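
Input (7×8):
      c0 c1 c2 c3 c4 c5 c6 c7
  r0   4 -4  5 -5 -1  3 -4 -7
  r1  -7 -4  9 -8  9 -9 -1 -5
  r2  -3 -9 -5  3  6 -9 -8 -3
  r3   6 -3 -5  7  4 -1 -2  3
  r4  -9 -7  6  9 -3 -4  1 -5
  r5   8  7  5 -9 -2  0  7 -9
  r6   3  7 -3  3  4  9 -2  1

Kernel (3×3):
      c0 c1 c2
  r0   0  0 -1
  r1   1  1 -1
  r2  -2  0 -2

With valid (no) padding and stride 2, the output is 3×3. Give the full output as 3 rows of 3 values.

-9 -9 9
19 -14 17
4 -1 -14

Output[0,0]: The receptive field on the input at this output position is [4 -4 5 / -7 -4 9 / -3 -9 -5]. Elementwise product with the kernel and sum: 5·-1 + -7·1 + -4·1 + 9·-1 + -3·-2 + -5·-2.
Output[0,1]: The receptive field on the input at this output position is [5 -5 -1 / 9 -8 9 / -5 3 6]. Elementwise product with the kernel and sum: -1·-1 + 9·1 + -8·1 + 9·-1 + -5·-2 + 6·-2.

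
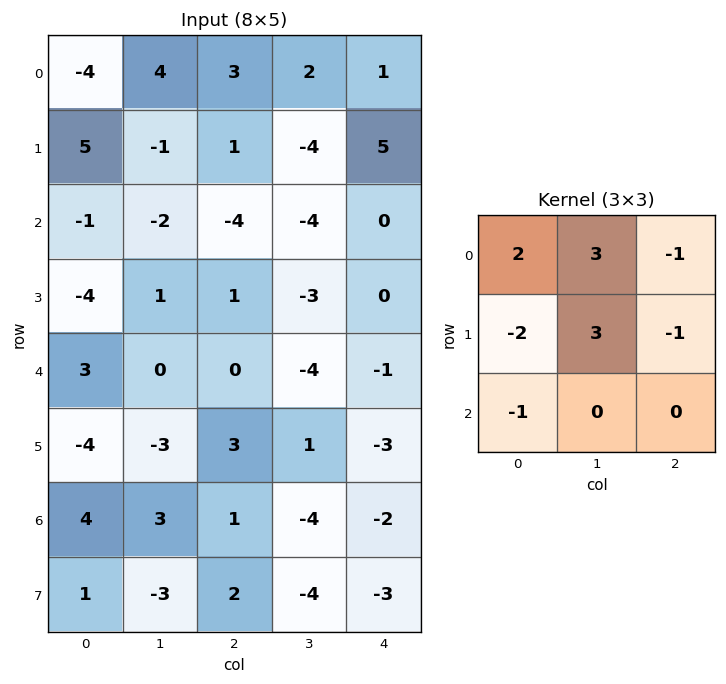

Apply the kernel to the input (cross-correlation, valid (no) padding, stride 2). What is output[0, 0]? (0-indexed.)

The receptive field on the input at this output position is [-4 4 3 / 5 -1 1 / -1 -2 -4]. Elementwise product with the kernel and sum: -4·2 + 4·3 + 3·-1 + 5·-2 + -1·3 + 1·-1 + -1·-1.

-12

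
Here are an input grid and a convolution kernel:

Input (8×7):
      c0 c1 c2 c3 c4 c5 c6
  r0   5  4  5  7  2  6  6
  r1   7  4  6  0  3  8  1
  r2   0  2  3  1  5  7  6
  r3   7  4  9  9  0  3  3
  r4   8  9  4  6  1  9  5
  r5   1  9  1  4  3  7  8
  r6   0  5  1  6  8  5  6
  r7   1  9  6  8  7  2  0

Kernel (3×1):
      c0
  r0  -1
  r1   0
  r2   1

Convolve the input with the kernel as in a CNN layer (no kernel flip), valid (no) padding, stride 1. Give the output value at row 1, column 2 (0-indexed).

The receptive field on the input at this output position is [6 / 3 / 9]. Elementwise product with the kernel and sum: 6·-1 + 9·1.

3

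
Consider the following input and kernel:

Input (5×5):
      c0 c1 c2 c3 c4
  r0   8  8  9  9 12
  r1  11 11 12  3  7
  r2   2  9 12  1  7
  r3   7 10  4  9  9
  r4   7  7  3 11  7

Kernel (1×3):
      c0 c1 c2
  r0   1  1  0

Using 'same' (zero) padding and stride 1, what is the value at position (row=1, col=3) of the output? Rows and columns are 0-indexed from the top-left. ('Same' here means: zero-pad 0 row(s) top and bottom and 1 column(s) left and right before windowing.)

15

The receptive field on the zero-padded input at this output position is [12 3 7]. Elementwise product with the kernel and sum: 12·1 + 3·1.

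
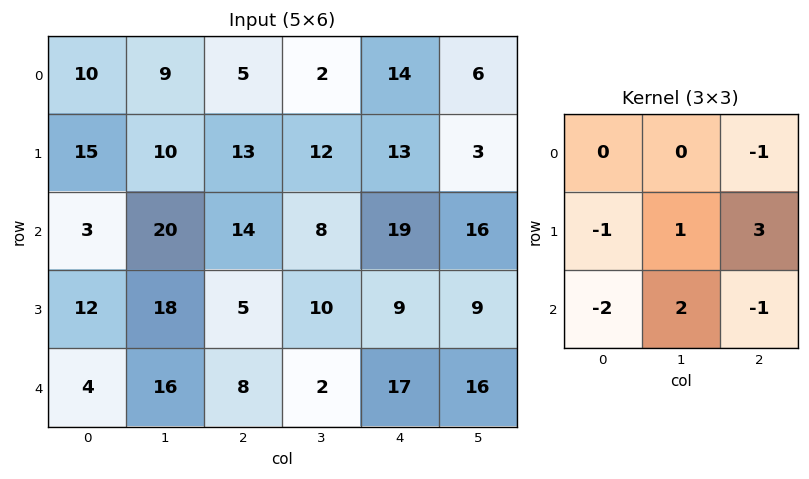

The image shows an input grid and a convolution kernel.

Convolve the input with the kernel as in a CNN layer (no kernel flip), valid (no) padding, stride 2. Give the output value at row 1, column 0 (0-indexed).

23

The receptive field on the input at this output position is [3 20 14 / 12 18 5 / 4 16 8]. Elementwise product with the kernel and sum: 14·-1 + 12·-1 + 18·1 + 5·3 + 4·-2 + 16·2 + 8·-1.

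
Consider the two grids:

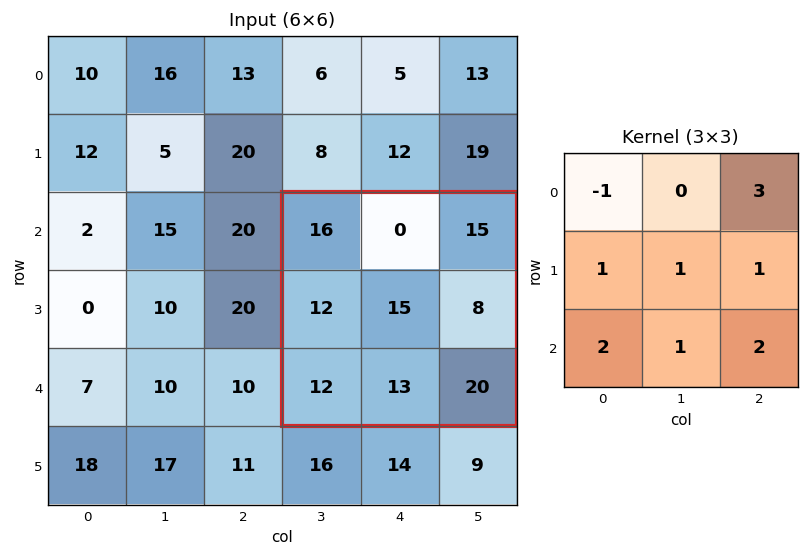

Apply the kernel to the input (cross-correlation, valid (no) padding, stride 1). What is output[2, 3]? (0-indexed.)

The receptive field on the input at this output position is [16 0 15 / 12 15 8 / 12 13 20]. Elementwise product with the kernel and sum: 16·-1 + 15·3 + 12·1 + 15·1 + 8·1 + 12·2 + 13·1 + 20·2.

141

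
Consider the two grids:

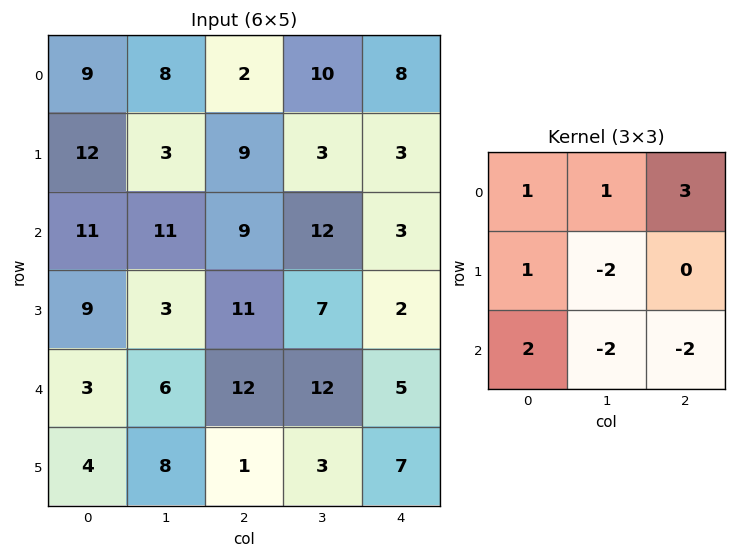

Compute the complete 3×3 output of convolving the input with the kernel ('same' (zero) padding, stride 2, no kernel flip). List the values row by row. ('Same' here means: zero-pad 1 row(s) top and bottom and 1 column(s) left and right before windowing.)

-48 -14 -6
-25 -16 22
-12 25 3

Output[0,0]: The receptive field on the zero-padded input at this output position is [0 0 0 / 0 9 8 / 0 12 3]. Elementwise product with the kernel and sum: 0·1 + 0·1 + 0·3 + 0·1 + 9·-2 + 0·2 + 12·-2 + 3·-2.
Output[0,1]: The receptive field on the zero-padded input at this output position is [0 0 0 / 8 2 10 / 3 9 3]. Elementwise product with the kernel and sum: 0·1 + 0·1 + 0·3 + 8·1 + 2·-2 + 3·2 + 9·-2 + 3·-2.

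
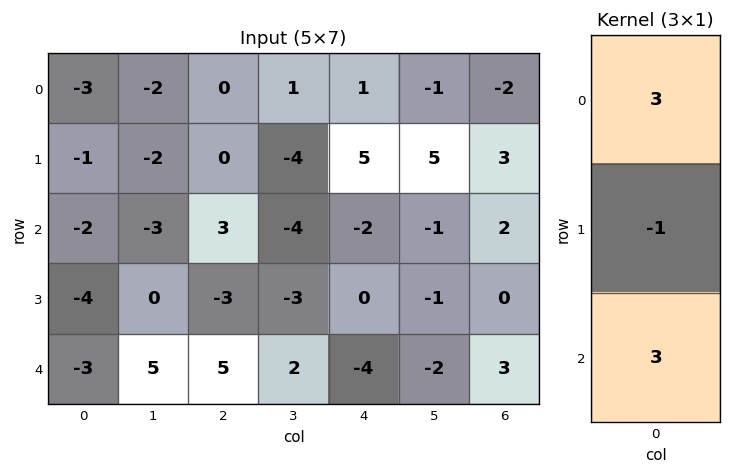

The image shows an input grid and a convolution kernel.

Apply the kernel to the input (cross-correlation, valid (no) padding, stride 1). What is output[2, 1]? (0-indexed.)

The receptive field on the input at this output position is [-3 / 0 / 5]. Elementwise product with the kernel and sum: -3·3 + 0·-1 + 5·3.

6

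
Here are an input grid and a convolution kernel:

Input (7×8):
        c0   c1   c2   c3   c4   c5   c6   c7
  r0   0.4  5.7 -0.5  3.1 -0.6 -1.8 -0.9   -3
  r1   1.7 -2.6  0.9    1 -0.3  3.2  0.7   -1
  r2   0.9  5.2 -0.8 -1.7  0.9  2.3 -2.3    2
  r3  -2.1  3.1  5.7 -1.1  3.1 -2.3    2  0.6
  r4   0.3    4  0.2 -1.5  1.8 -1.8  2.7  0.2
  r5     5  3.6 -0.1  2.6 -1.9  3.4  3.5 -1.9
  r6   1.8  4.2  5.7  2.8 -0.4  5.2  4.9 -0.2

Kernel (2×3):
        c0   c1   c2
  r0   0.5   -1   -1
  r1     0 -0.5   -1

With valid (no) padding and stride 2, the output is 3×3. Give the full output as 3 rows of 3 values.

Output[0,0]: The receptive field on the input at this output position is [0.4 5.7 -0.5 / 1.7 -2.6 0.9]. Elementwise product with the kernel and sum: 0.4·0.5 + 5.7·-1 + -0.5·-1 + -2.6·-0.5 + 0.9·-1.
Output[0,1]: The receptive field on the input at this output position is [-0.5 3.1 -0.6 / 0.9 1 -0.3]. Elementwise product with the kernel and sum: -0.5·0.5 + 3.1·-1 + -0.6·-1 + 1·-0.5 + -0.3·-1.

-4.6 -2.95 0.1
-11.2 -2.15 -0.4
-5.75 0.4 -5.2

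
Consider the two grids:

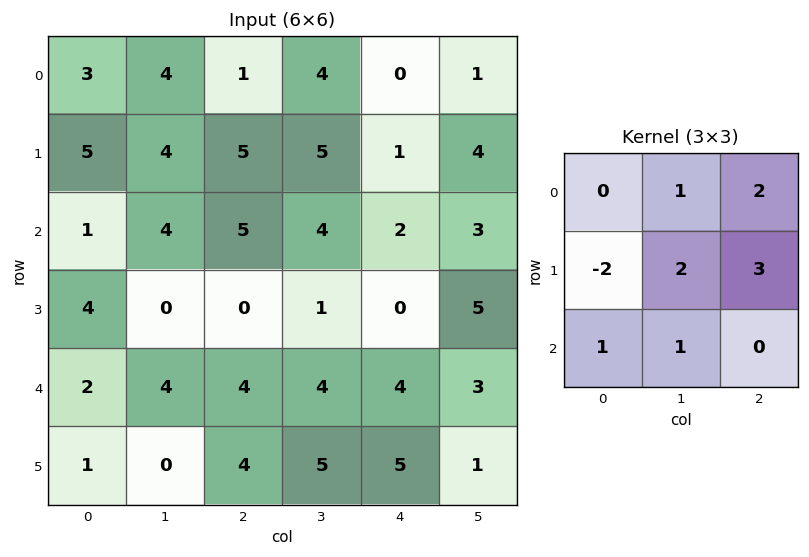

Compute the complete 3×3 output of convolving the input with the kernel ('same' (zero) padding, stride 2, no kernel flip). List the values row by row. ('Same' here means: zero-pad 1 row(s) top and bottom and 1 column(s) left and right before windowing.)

23 15 1
31 29 15
21 18 29

Output[0,0]: The receptive field on the zero-padded input at this output position is [0 0 0 / 0 3 4 / 0 5 4]. Elementwise product with the kernel and sum: 0·1 + 0·2 + 0·-2 + 3·2 + 4·3 + 0·1 + 5·1.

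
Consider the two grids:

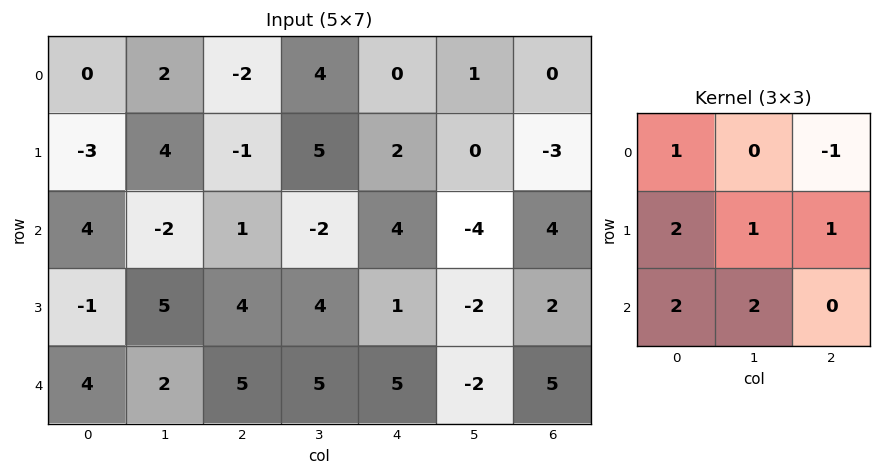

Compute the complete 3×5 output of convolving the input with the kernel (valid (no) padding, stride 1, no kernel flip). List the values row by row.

3 8 1 19 1
13 12 17 11 11
22 32 30 29 8

Output[0,0]: The receptive field on the input at this output position is [0 2 -2 / -3 4 -1 / 4 -2 1]. Elementwise product with the kernel and sum: 0·1 + -2·-1 + -3·2 + 4·1 + -1·1 + 4·2 + -2·2.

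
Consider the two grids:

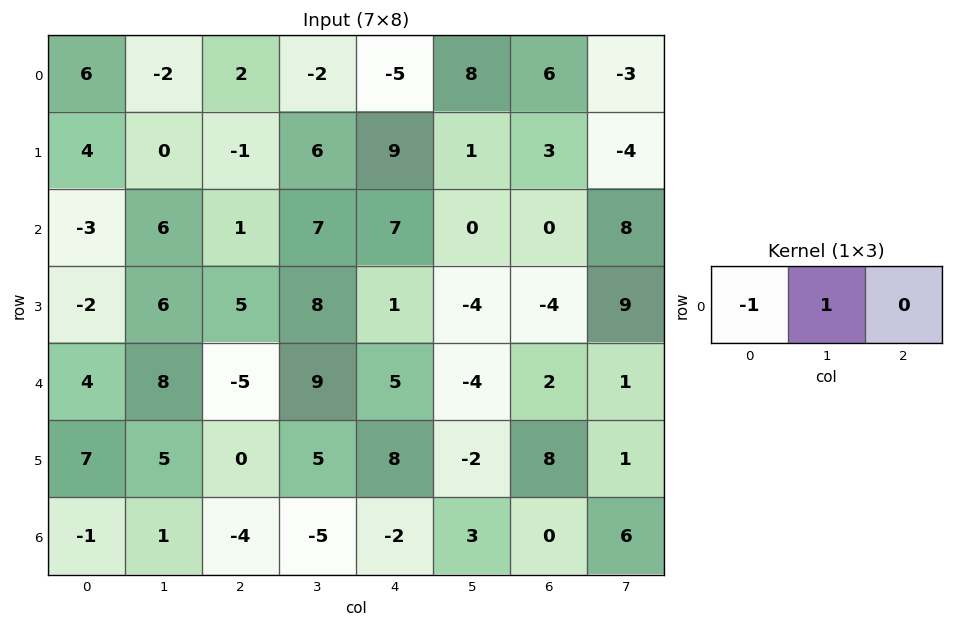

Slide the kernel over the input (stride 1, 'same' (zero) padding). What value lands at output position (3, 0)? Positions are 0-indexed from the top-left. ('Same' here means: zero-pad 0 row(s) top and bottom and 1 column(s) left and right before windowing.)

The receptive field on the zero-padded input at this output position is [0 -2 6]. Elementwise product with the kernel and sum: 0·-1 + -2·1.

-2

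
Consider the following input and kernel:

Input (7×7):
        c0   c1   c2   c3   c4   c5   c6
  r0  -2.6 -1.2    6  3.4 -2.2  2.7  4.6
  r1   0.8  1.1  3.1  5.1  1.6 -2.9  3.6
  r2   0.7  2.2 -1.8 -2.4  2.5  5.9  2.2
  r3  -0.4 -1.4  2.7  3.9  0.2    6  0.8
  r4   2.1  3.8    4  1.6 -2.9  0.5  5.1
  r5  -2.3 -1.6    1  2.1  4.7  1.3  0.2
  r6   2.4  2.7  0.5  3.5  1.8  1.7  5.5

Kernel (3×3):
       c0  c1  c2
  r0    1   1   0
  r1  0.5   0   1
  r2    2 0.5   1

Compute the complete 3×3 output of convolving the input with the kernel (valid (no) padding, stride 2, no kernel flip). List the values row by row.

0.4 10.25 15.05
15.5 3.25 8.85
12.4 15.35 10.1

Output[0,0]: The receptive field on the input at this output position is [-2.6 -1.2 6 / 0.8 1.1 3.1 / 0.7 2.2 -1.8]. Elementwise product with the kernel and sum: -2.6·1 + -1.2·1 + 0.8·0.5 + 3.1·1 + 0.7·2 + 2.2·0.5 + -1.8·1.
Output[0,1]: The receptive field on the input at this output position is [6 3.4 -2.2 / 3.1 5.1 1.6 / -1.8 -2.4 2.5]. Elementwise product with the kernel and sum: 6·1 + 3.4·1 + 3.1·0.5 + 1.6·1 + -1.8·2 + -2.4·0.5 + 2.5·1.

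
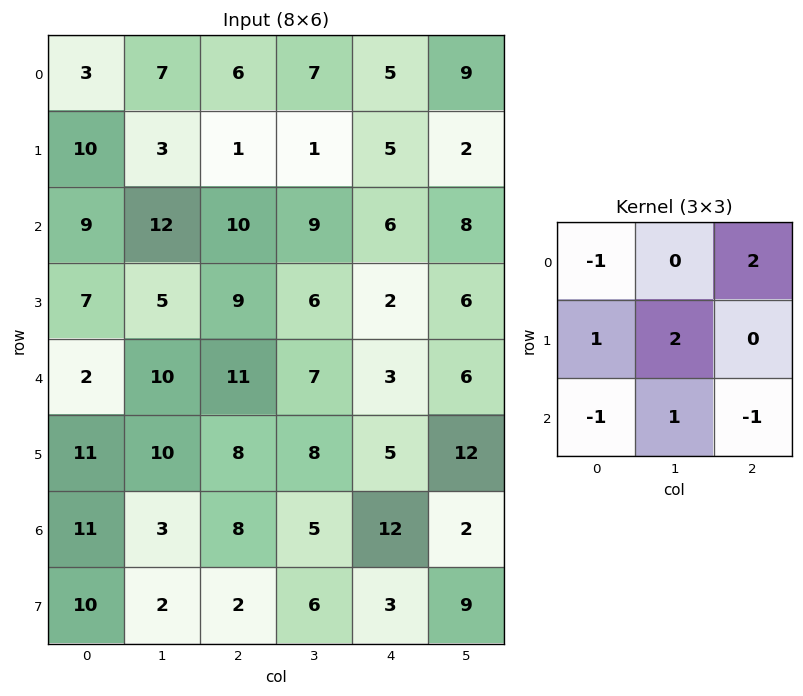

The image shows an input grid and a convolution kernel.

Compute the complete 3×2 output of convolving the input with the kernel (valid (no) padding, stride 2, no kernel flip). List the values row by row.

18 0
25 16
35 4

Output[0,0]: The receptive field on the input at this output position is [3 7 6 / 10 3 1 / 9 12 10]. Elementwise product with the kernel and sum: 3·-1 + 6·2 + 10·1 + 3·2 + 9·-1 + 12·1 + 10·-1.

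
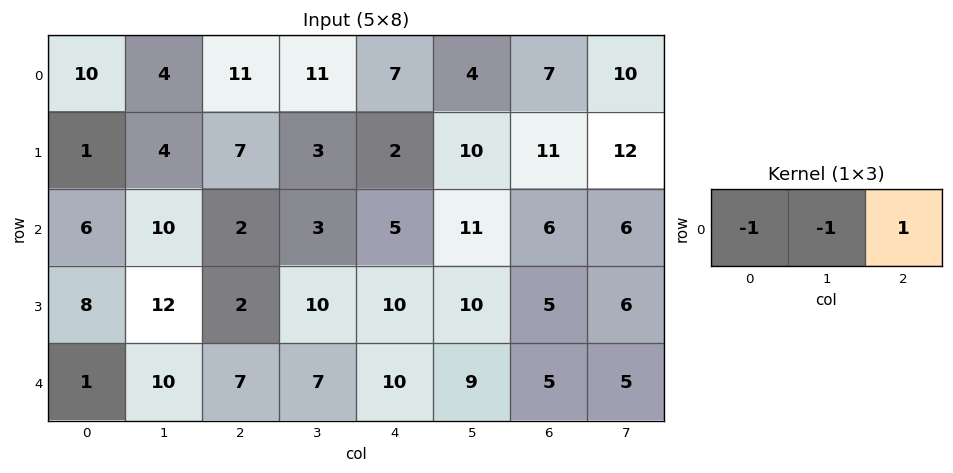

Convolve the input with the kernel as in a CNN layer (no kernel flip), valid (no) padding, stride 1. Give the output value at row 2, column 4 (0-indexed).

-10

The receptive field on the input at this output position is [5 11 6]. Elementwise product with the kernel and sum: 5·-1 + 11·-1 + 6·1.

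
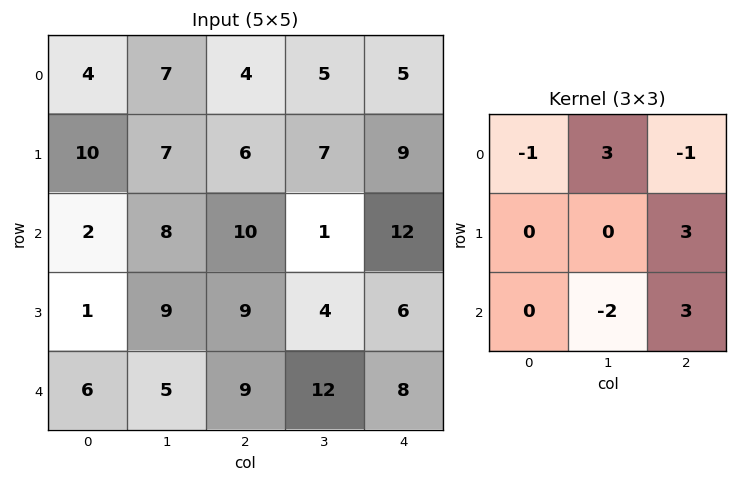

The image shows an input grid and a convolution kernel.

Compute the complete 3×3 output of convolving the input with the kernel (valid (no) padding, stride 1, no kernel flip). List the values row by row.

Output[0,0]: The receptive field on the input at this output position is [4 7 4 / 10 7 6 / 2 8 10]. Elementwise product with the kernel and sum: 4·-1 + 7·3 + 4·-1 + 6·3 + 8·-2 + 10·3.

45 4 67
44 1 52
56 51 -1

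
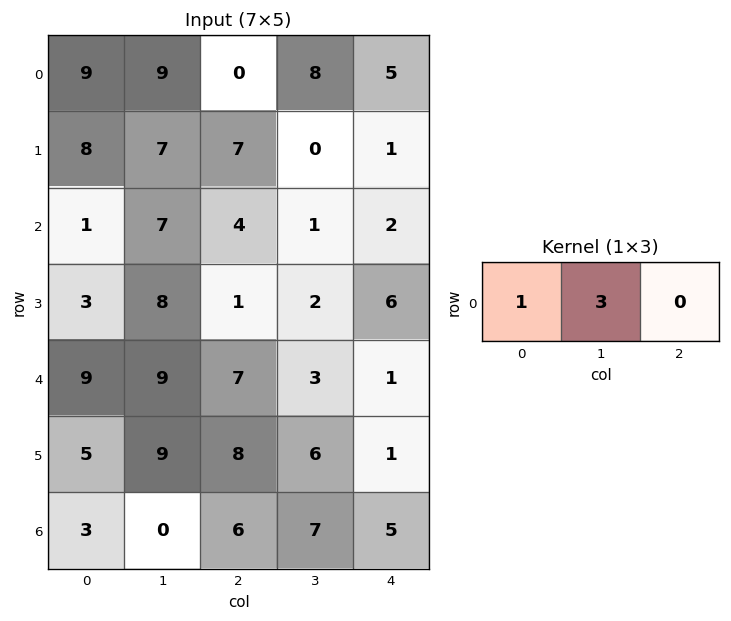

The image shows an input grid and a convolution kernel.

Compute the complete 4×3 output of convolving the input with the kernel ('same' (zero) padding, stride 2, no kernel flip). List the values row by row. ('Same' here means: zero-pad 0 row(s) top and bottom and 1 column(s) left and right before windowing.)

27 9 23
3 19 7
27 30 6
9 18 22

Output[0,0]: The receptive field on the zero-padded input at this output position is [0 9 9]. Elementwise product with the kernel and sum: 0·1 + 9·3.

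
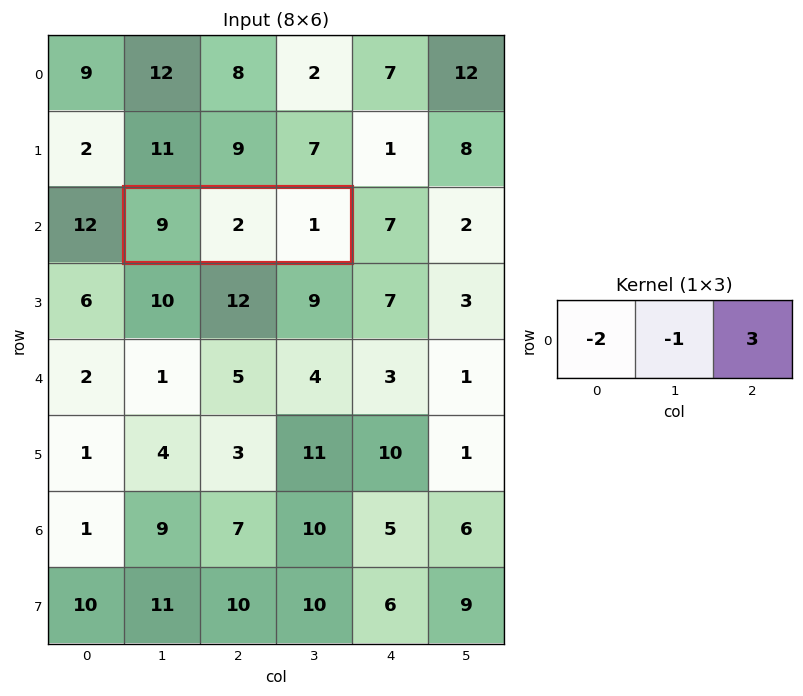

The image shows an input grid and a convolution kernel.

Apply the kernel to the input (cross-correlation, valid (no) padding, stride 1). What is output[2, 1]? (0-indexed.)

-17

The receptive field on the input at this output position is [9 2 1]. Elementwise product with the kernel and sum: 9·-2 + 2·-1 + 1·3.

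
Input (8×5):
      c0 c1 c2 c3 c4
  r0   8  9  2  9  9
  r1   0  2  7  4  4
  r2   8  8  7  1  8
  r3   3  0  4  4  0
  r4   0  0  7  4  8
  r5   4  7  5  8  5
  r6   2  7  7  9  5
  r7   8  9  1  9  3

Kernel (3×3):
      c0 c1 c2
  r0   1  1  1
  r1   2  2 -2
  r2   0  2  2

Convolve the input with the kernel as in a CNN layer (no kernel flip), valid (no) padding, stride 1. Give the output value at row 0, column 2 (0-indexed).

52

The receptive field on the input at this output position is [2 9 9 / 7 4 4 / 7 1 8]. Elementwise product with the kernel and sum: 2·1 + 9·1 + 9·1 + 7·2 + 4·2 + 4·-2 + 1·2 + 8·2.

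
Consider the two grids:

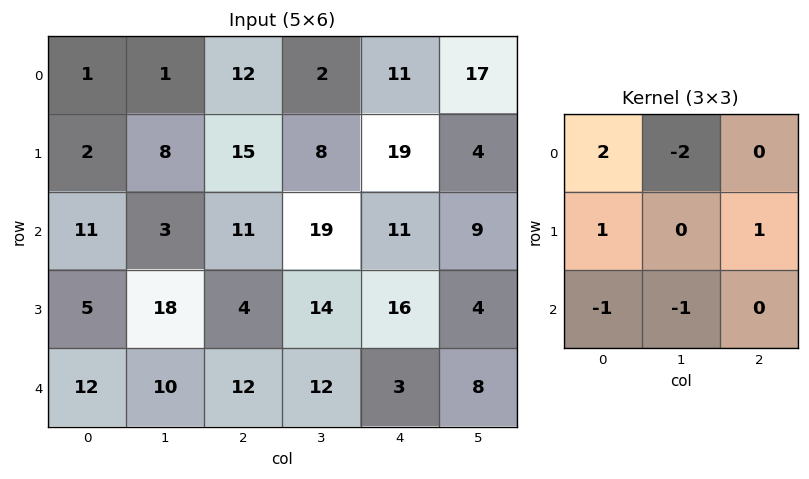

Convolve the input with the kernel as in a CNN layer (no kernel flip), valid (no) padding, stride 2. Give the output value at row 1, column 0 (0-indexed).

3

The receptive field on the input at this output position is [11 3 11 / 5 18 4 / 12 10 12]. Elementwise product with the kernel and sum: 11·2 + 3·-2 + 5·1 + 4·1 + 12·-1 + 10·-1.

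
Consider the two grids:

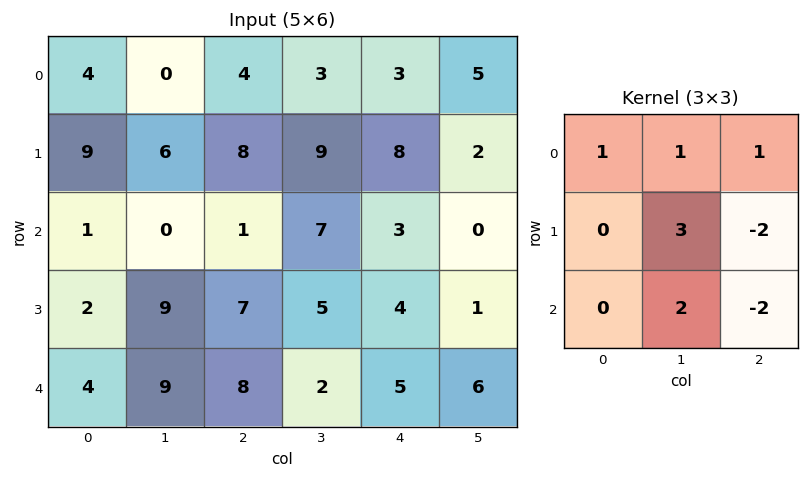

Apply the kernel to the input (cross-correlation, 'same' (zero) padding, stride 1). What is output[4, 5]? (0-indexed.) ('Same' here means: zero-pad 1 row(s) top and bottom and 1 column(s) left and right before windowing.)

23

The receptive field on the zero-padded input at this output position is [4 1 0 / 5 6 0 / 0 0 0]. Elementwise product with the kernel and sum: 4·1 + 1·1 + 0·1 + 6·3 + 0·-2 + 0·2 + 0·-2.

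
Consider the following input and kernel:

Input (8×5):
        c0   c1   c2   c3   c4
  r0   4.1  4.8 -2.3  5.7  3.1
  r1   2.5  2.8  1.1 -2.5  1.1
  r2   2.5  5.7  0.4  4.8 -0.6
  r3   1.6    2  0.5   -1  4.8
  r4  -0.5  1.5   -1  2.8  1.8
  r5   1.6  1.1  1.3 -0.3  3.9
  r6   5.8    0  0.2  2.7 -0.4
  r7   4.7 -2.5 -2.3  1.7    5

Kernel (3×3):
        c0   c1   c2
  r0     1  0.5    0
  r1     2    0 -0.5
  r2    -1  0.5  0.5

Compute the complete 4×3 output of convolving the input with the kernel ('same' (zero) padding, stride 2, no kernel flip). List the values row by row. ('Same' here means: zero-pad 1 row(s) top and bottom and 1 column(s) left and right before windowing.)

0.25 3.25 14.45
0.2 10.1 11.05
1.4 3.25 9.25
1.9 2.6 7.85

Output[0,0]: The receptive field on the zero-padded input at this output position is [0 0 0 / 0 4.1 4.8 / 0 2.5 2.8]. Elementwise product with the kernel and sum: 0·1 + 0·0.5 + 0·2 + 4.8·-0.5 + 0·-1 + 2.5·0.5 + 2.8·0.5.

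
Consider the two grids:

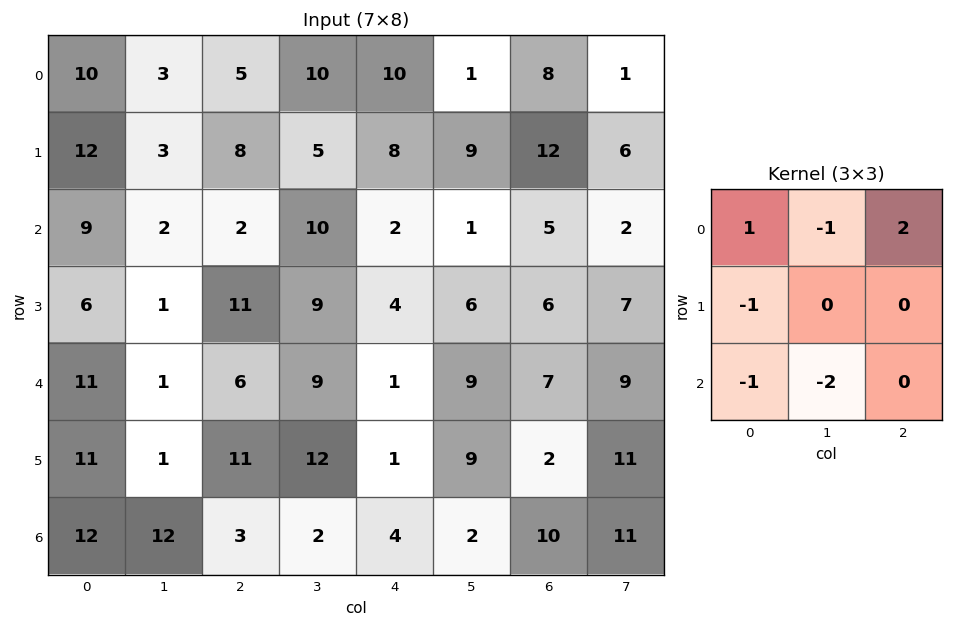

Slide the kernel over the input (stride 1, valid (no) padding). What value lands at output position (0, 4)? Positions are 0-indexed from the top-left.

The receptive field on the input at this output position is [10 1 8 / 8 9 12 / 2 1 5]. Elementwise product with the kernel and sum: 10·1 + 1·-1 + 8·2 + 8·-1 + 2·-1 + 1·-2.

13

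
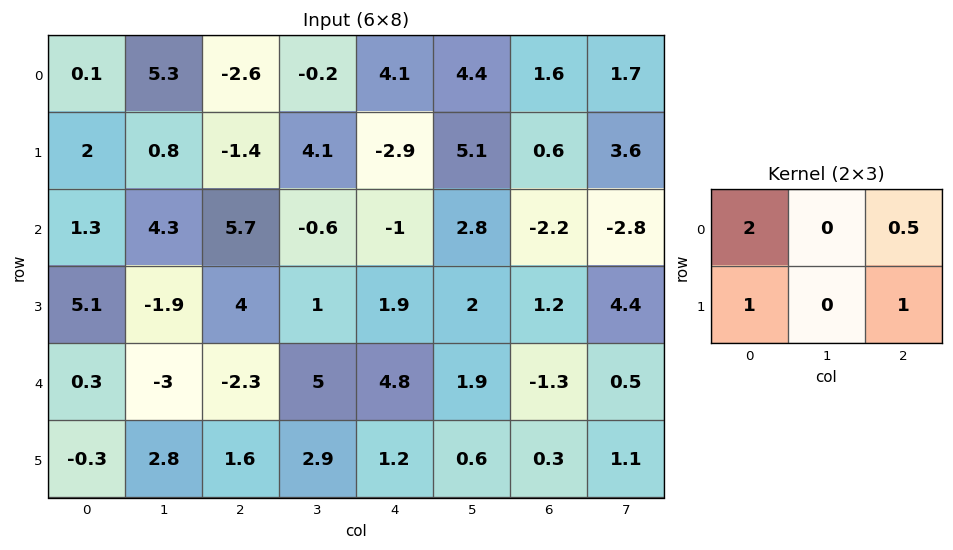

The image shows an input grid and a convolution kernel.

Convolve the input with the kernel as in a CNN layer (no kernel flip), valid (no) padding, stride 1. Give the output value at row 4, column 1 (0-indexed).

The receptive field on the input at this output position is [-3 -2.3 5 / 2.8 1.6 2.9]. Elementwise product with the kernel and sum: -3·2 + 5·0.5 + 2.8·1 + 2.9·1.

2.2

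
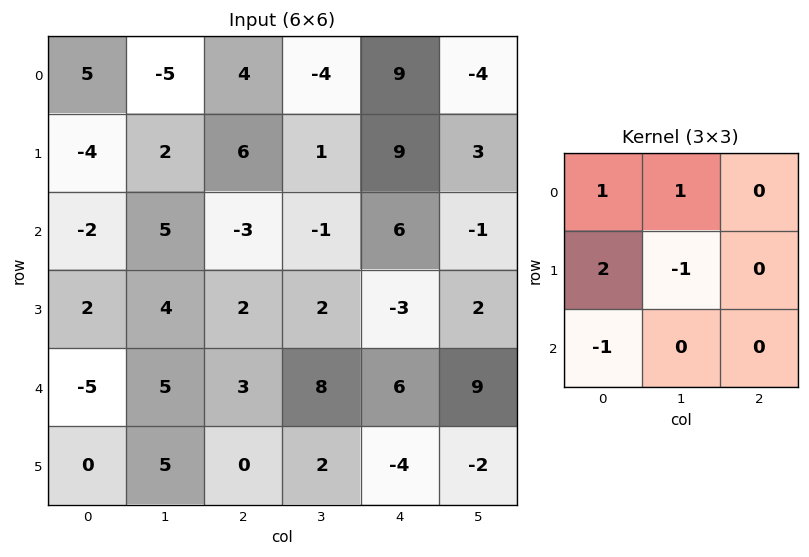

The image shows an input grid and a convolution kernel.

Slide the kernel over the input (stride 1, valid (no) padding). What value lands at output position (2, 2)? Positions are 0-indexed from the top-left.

-5

The receptive field on the input at this output position is [-3 -1 6 / 2 2 -3 / 3 8 6]. Elementwise product with the kernel and sum: -3·1 + -1·1 + 2·2 + 2·-1 + 3·-1.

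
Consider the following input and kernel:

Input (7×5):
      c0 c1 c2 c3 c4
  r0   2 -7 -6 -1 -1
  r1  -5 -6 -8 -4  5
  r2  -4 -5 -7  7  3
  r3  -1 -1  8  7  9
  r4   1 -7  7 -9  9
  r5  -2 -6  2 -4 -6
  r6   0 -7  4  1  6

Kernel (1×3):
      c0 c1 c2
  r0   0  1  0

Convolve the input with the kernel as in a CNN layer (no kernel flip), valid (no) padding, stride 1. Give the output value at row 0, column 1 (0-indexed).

The receptive field on the input at this output position is [-7 -6 -1]. Elementwise product with the kernel and sum: -6·1.

-6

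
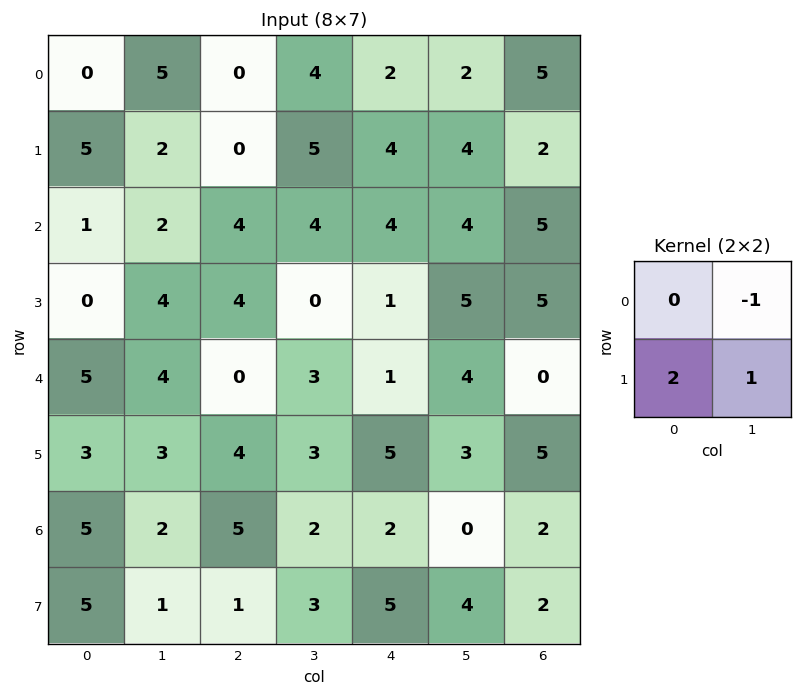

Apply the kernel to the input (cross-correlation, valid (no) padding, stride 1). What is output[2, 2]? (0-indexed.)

4

The receptive field on the input at this output position is [4 4 / 4 0]. Elementwise product with the kernel and sum: 4·-1 + 4·2 + 0·1.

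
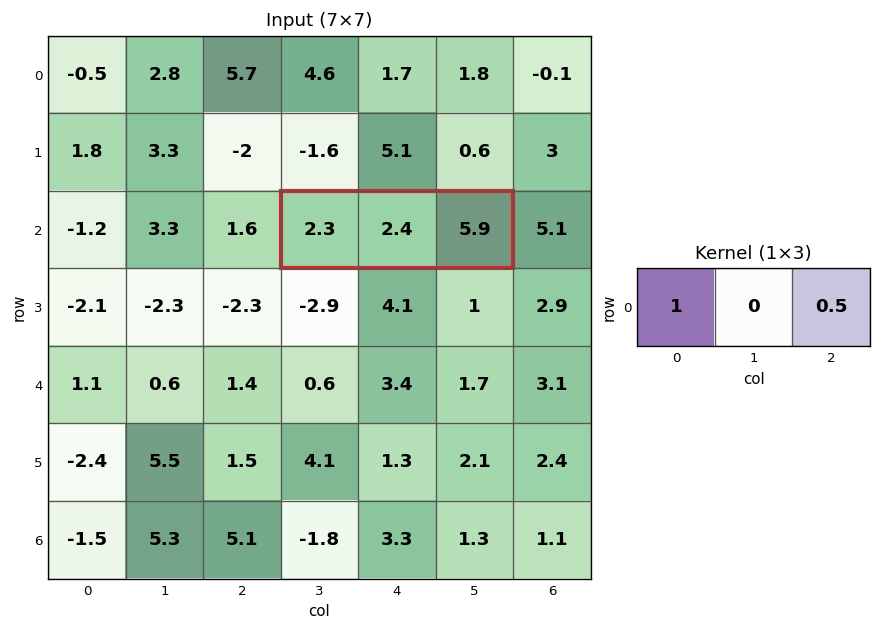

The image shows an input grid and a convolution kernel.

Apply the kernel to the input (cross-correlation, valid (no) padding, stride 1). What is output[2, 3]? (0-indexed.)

The receptive field on the input at this output position is [2.3 2.4 5.9]. Elementwise product with the kernel and sum: 2.3·1 + 5.9·0.5.

5.25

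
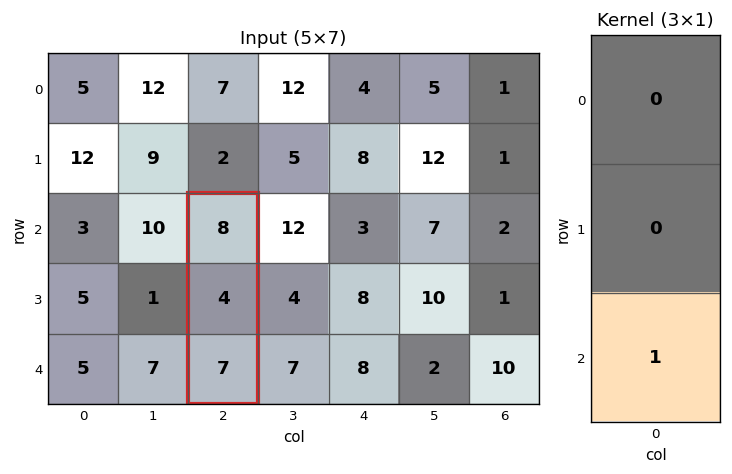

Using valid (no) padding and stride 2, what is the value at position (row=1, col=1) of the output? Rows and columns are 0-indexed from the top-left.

The receptive field on the input at this output position is [8 / 4 / 7]. Elementwise product with the kernel and sum: 7·1.

7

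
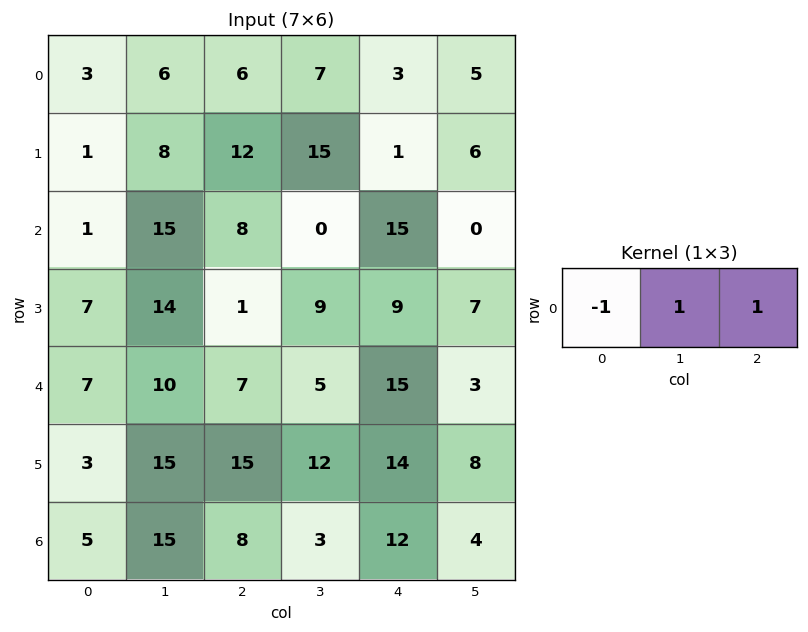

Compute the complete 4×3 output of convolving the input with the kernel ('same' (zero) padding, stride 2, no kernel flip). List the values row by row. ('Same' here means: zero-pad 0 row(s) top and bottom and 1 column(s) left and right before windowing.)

Output[0,0]: The receptive field on the zero-padded input at this output position is [0 3 6]. Elementwise product with the kernel and sum: 0·-1 + 3·1 + 6·1.
Output[0,1]: The receptive field on the zero-padded input at this output position is [6 6 7]. Elementwise product with the kernel and sum: 6·-1 + 6·1 + 7·1.

9 7 1
16 -7 15
17 2 13
20 -4 13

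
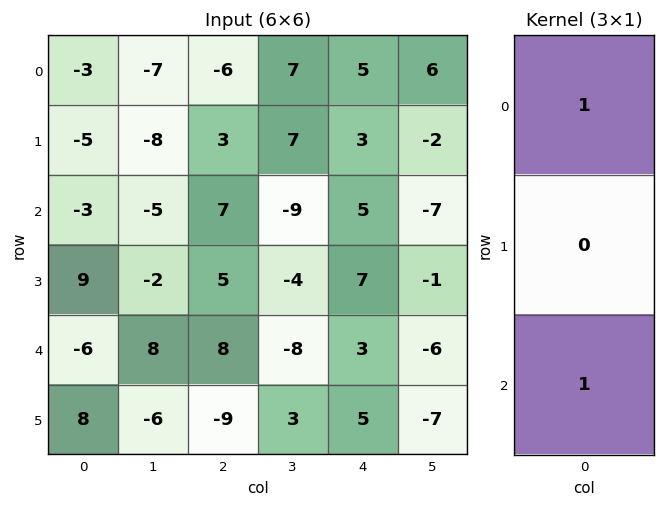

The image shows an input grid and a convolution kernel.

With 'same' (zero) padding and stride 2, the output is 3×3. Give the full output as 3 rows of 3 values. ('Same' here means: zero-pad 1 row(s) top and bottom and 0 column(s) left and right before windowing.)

Output[0,0]: The receptive field on the zero-padded input at this output position is [0 / -3 / -5]. Elementwise product with the kernel and sum: 0·1 + -5·1.
Output[0,1]: The receptive field on the zero-padded input at this output position is [0 / -6 / 3]. Elementwise product with the kernel and sum: 0·1 + 3·1.

-5 3 3
4 8 10
17 -4 12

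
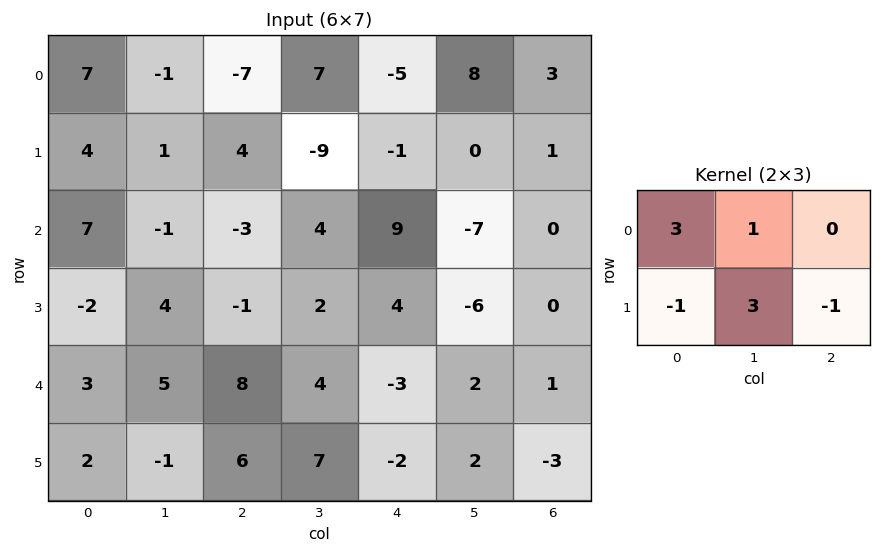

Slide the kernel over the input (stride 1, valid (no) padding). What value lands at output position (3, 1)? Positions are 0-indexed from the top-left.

The receptive field on the input at this output position is [4 -1 2 / 5 8 4]. Elementwise product with the kernel and sum: 4·3 + -1·1 + 5·-1 + 8·3 + 4·-1.

26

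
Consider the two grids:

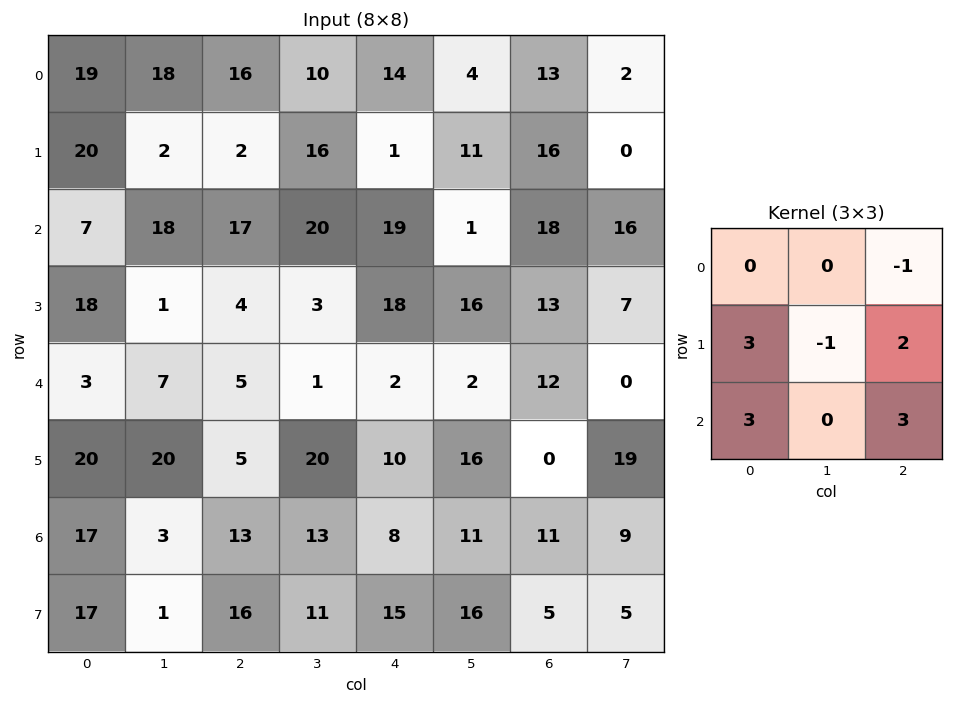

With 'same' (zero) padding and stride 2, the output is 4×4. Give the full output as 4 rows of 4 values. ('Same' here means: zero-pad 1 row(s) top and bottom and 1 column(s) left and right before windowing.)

Output[0,0]: The receptive field on the zero-padded input at this output position is [0 0 0 / 0 19 18 / 0 20 2]. Elementwise product with the kernel and sum: 0·-1 + 0·3 + 19·-1 + 18·2 + 0·3 + 2·3.
Output[0,1]: The receptive field on the zero-padded input at this output position is [0 0 0 / 18 16 10 / 2 2 16]. Elementwise product with the kernel and sum: 0·-1 + 18·3 + 16·-1 + 10·2 + 2·3 + 16·3.

23 112 105 36
30 73 89 86
70 135 97 92
-28 38 118 84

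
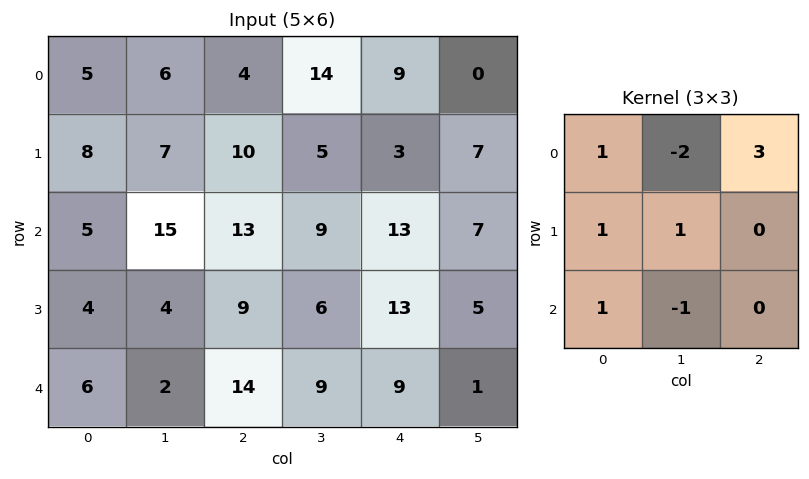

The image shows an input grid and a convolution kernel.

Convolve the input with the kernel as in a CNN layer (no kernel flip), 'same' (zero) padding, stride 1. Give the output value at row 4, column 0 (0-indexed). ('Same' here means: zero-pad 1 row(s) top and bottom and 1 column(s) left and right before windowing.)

10

The receptive field on the zero-padded input at this output position is [0 4 4 / 0 6 2 / 0 0 0]. Elementwise product with the kernel and sum: 0·1 + 4·-2 + 4·3 + 0·1 + 6·1 + 0·1 + 0·-1.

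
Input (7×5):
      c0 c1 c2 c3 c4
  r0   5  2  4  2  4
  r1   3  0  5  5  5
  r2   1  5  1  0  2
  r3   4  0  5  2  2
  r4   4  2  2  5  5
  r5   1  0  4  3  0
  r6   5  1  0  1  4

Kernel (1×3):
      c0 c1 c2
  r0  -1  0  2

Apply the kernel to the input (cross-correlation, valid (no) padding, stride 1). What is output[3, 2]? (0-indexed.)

The receptive field on the input at this output position is [5 2 2]. Elementwise product with the kernel and sum: 5·-1 + 2·2.

-1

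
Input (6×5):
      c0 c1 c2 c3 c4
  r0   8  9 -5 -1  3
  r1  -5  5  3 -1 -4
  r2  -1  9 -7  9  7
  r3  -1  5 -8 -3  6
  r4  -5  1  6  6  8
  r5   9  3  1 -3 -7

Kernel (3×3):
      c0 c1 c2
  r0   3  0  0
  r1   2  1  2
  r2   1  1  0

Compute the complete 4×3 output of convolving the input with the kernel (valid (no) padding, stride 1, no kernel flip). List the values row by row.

33 40 -16
-18 41 7
-20 30 -16
12 39 8

Output[0,0]: The receptive field on the input at this output position is [8 9 -5 / -5 5 3 / -1 9 -7]. Elementwise product with the kernel and sum: 8·3 + -5·2 + 5·1 + 3·2 + -1·1 + 9·1.
Output[0,1]: The receptive field on the input at this output position is [9 -5 -1 / 5 3 -1 / 9 -7 9]. Elementwise product with the kernel and sum: 9·3 + 5·2 + 3·1 + -1·2 + 9·1 + -7·1.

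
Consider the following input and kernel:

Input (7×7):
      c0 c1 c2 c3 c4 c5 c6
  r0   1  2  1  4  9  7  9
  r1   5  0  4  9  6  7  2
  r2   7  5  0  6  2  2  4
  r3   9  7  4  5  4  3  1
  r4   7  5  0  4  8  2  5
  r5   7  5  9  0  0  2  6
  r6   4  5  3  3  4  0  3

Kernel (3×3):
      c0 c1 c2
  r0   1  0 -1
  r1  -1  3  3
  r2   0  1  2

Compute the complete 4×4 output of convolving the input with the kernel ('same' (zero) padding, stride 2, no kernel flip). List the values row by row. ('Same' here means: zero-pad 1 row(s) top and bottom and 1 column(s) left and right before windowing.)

Output[0,0]: The receptive field on the zero-padded input at this output position is [0 0 0 / 0 1 2 / 0 5 0]. Elementwise product with the kernel and sum: 0·1 + 0·-1 + 0·-1 + 1·3 + 2·3 + 5·1 + 0·2.
Output[0,1]: The receptive field on the zero-padded input at this output position is [0 0 0 / 2 1 4 / 0 4 9]. Elementwise product with the kernel and sum: 0·1 + 0·-1 + 2·-1 + 1·3 + 4·3 + 4·1 + 9·2.

14 35 64 22
59 18 18 18
46 18 32 22
22 18 7 11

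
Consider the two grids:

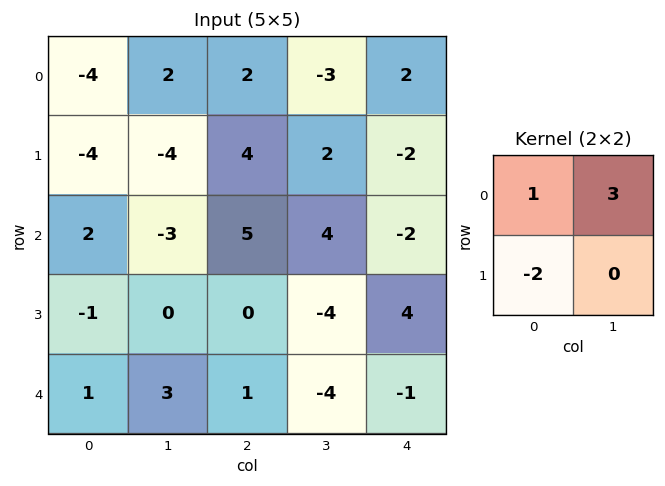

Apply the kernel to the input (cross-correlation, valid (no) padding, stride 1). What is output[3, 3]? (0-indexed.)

The receptive field on the input at this output position is [-4 4 / -4 -1]. Elementwise product with the kernel and sum: -4·1 + 4·3 + -4·-2.

16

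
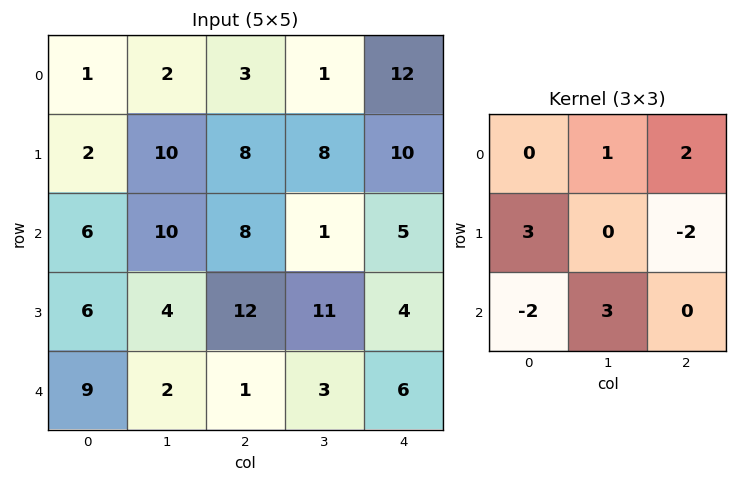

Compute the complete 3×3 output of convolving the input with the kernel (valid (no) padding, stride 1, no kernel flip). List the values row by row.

Output[0,0]: The receptive field on the input at this output position is [1 2 3 / 2 10 8 / 6 10 8]. Elementwise product with the kernel and sum: 2·1 + 3·2 + 2·3 + 8·-2 + 6·-2 + 10·3.
Output[0,1]: The receptive field on the input at this output position is [2 3 1 / 10 8 8 / 10 8 1]. Elementwise product with the kernel and sum: 3·1 + 1·2 + 10·3 + 8·-2 + 10·-2 + 8·3.

16 23 16
28 80 51
8 -1 46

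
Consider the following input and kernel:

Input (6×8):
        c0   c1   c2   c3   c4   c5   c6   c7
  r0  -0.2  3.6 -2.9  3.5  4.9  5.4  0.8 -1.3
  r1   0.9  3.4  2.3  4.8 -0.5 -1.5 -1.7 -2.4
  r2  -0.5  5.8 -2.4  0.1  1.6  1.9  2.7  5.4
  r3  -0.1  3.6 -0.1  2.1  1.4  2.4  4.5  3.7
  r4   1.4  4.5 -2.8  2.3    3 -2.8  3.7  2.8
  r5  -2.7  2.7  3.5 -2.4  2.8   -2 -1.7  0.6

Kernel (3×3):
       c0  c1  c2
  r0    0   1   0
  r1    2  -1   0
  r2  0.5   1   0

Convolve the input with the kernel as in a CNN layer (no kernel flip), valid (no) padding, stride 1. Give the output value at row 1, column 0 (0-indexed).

0.15

The receptive field on the input at this output position is [0.9 3.4 2.3 / -0.5 5.8 -2.4 / -0.1 3.6 -0.1]. Elementwise product with the kernel and sum: 3.4·1 + -0.5·2 + 5.8·-1 + -0.1·0.5 + 3.6·1.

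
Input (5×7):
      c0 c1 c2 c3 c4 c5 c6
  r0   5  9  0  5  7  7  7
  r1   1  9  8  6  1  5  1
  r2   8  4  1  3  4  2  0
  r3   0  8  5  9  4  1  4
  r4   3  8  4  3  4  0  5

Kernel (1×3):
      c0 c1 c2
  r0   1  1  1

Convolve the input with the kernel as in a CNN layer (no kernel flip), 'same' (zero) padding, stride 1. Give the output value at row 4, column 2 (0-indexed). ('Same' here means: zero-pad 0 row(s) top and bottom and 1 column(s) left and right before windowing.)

15

The receptive field on the zero-padded input at this output position is [8 4 3]. Elementwise product with the kernel and sum: 8·1 + 4·1 + 3·1.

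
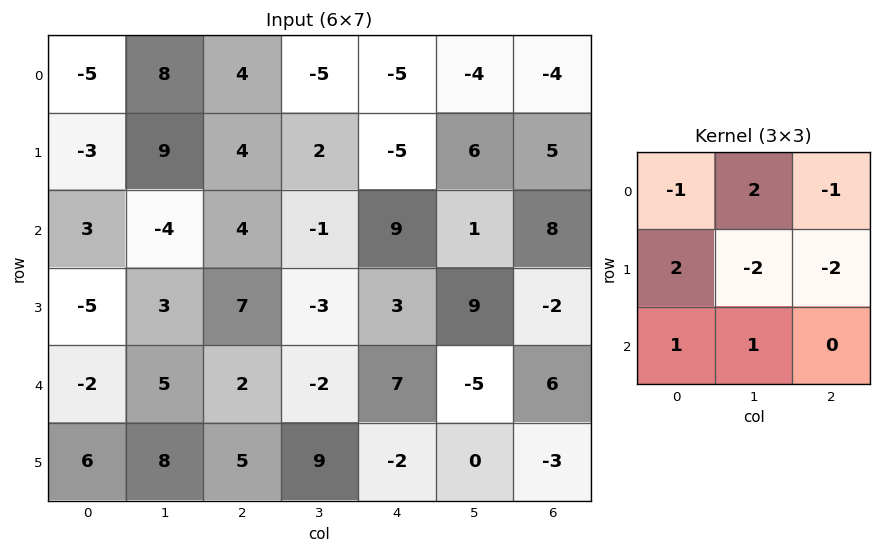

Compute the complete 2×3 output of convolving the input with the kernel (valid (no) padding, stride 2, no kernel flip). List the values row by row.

Output[0,0]: The receptive field on the input at this output position is [-5 8 4 / -3 9 4 / 3 -4 4]. Elementwise product with the kernel and sum: -5·-1 + 8·2 + 4·-1 + -3·2 + 9·-2 + 4·-2 + 3·1 + -4·1.

-16 8 -21
-42 -1 -21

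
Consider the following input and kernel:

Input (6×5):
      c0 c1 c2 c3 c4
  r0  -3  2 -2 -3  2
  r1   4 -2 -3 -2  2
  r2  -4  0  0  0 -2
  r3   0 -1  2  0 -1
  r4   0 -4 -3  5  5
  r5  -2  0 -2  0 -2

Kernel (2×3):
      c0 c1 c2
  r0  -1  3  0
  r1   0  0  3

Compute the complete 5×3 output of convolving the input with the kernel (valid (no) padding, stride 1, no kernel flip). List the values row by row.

0 -14 -1
-10 -7 -9
10 0 -3
-12 22 13
-18 -5 12

Output[0,0]: The receptive field on the input at this output position is [-3 2 -2 / 4 -2 -3]. Elementwise product with the kernel and sum: -3·-1 + 2·3 + -3·3.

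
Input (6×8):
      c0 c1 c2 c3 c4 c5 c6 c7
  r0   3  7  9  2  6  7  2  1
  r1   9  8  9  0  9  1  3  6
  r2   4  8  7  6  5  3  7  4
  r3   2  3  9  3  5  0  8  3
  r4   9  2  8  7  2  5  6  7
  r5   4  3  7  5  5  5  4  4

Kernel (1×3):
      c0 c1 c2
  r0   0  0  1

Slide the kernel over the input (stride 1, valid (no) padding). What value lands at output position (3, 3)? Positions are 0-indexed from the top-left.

The receptive field on the input at this output position is [3 5 0]. Elementwise product with the kernel and sum: 0·1.

0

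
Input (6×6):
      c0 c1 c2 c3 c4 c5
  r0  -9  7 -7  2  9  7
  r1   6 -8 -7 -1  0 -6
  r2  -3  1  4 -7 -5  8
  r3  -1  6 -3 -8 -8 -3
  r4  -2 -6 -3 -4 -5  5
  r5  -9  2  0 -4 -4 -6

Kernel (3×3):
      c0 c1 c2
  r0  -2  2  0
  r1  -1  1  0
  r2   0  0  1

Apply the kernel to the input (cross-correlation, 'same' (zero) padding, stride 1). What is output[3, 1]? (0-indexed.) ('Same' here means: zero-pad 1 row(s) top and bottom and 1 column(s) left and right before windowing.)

12

The receptive field on the zero-padded input at this output position is [-3 1 4 / -1 6 -3 / -2 -6 -3]. Elementwise product with the kernel and sum: -3·-2 + 1·2 + -1·-1 + 6·1 + -3·1.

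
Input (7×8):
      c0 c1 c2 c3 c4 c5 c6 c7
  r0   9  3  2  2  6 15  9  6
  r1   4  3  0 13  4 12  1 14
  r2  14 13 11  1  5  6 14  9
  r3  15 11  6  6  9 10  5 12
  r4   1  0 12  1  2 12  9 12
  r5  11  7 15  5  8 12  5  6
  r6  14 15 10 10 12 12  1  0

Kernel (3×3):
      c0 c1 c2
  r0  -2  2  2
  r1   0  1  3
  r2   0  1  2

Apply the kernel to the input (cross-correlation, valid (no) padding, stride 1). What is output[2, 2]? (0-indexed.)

The receptive field on the input at this output position is [11 1 5 / 6 6 9 / 12 1 2]. Elementwise product with the kernel and sum: 11·-2 + 1·2 + 5·2 + 6·1 + 9·3 + 1·1 + 2·2.

28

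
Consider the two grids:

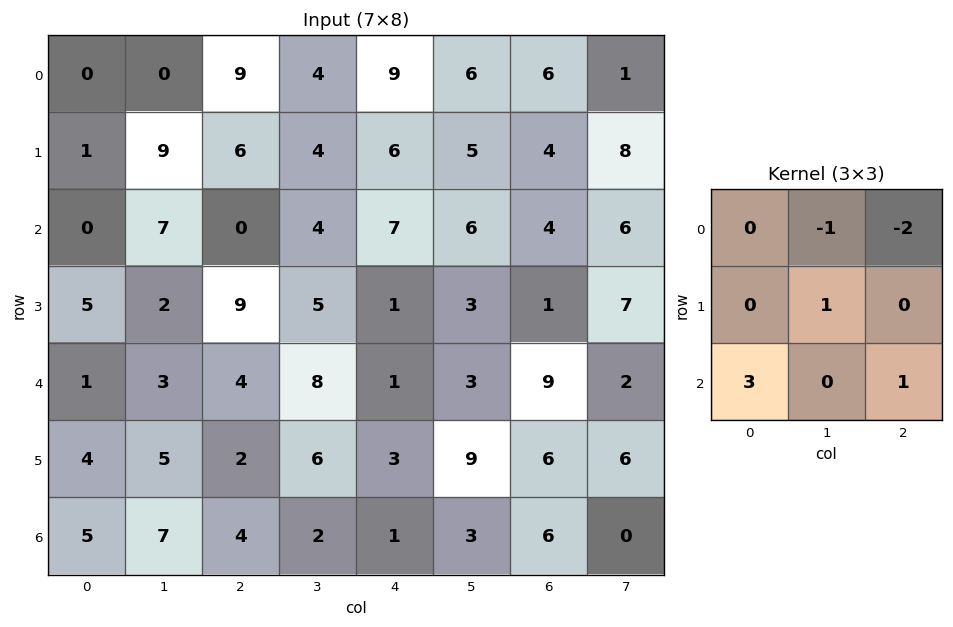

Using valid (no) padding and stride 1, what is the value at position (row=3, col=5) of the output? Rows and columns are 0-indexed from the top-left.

The receptive field on the input at this output position is [3 1 7 / 3 9 2 / 9 6 6]. Elementwise product with the kernel and sum: 1·-1 + 7·-2 + 9·1 + 9·3 + 6·1.

27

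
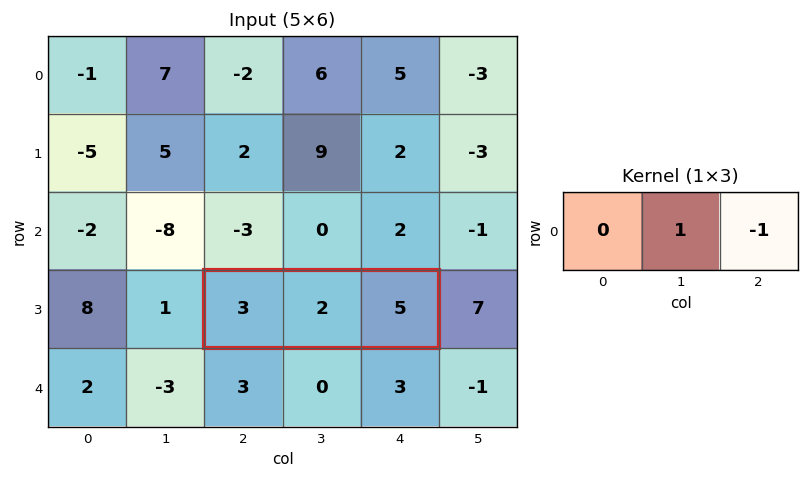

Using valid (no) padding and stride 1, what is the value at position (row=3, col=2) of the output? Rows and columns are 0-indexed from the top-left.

-3

The receptive field on the input at this output position is [3 2 5]. Elementwise product with the kernel and sum: 2·1 + 5·-1.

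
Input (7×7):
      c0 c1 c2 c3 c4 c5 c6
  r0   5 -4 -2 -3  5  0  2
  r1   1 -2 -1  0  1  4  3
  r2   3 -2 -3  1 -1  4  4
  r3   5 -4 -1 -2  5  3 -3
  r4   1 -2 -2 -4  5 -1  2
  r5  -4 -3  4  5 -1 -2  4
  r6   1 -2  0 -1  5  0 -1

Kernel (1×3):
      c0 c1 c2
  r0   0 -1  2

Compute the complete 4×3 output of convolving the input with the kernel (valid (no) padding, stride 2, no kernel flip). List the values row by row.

0 13 4
-4 -3 4
-2 14 5
2 11 -2

Output[0,0]: The receptive field on the input at this output position is [5 -4 -2]. Elementwise product with the kernel and sum: -4·-1 + -2·2.
Output[0,1]: The receptive field on the input at this output position is [-2 -3 5]. Elementwise product with the kernel and sum: -3·-1 + 5·2.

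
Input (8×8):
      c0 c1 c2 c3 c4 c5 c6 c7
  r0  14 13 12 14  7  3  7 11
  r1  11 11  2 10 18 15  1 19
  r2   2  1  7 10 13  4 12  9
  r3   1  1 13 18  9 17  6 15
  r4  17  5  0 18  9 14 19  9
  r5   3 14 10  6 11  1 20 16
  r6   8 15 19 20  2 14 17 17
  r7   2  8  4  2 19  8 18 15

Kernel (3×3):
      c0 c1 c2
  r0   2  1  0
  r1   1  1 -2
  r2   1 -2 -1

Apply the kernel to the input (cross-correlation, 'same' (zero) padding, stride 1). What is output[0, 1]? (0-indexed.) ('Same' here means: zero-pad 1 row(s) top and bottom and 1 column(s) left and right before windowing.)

The receptive field on the zero-padded input at this output position is [0 0 0 / 14 13 12 / 11 11 2]. Elementwise product with the kernel and sum: 0·2 + 0·1 + 14·1 + 13·1 + 12·-2 + 11·1 + 11·-2 + 2·-1.

-10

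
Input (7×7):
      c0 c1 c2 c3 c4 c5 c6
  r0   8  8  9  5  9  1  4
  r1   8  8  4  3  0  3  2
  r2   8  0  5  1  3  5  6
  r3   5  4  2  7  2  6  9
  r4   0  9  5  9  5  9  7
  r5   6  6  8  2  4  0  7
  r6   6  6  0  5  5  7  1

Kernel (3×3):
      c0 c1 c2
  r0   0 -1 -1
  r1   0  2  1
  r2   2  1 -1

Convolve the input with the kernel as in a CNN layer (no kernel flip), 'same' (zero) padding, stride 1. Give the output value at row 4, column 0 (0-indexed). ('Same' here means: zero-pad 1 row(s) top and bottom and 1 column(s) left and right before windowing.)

The receptive field on the zero-padded input at this output position is [0 5 4 / 0 0 9 / 0 6 6]. Elementwise product with the kernel and sum: 5·-1 + 4·-1 + 0·2 + 9·1 + 0·2 + 6·1 + 6·-1.

0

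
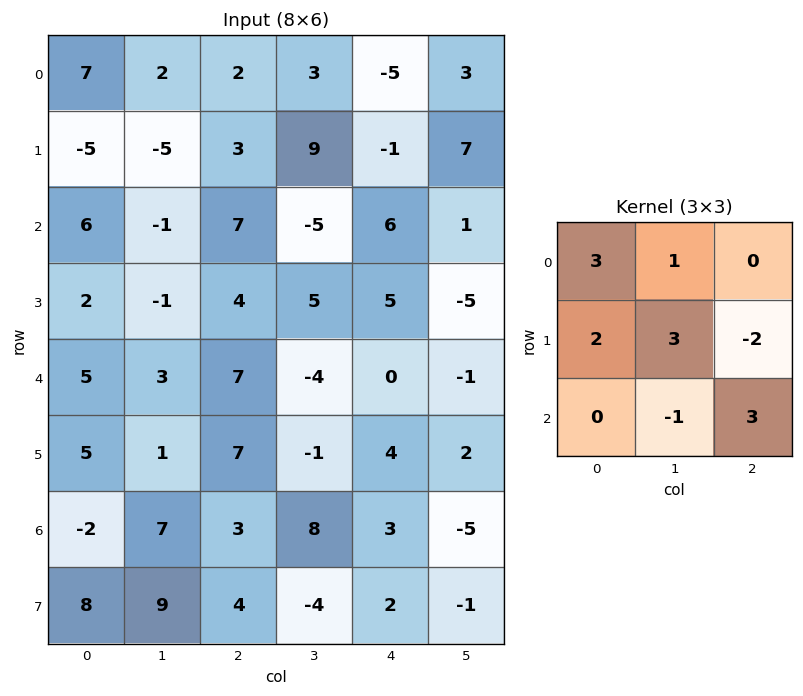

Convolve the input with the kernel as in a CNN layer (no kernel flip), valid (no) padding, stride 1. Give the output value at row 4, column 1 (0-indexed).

62

The receptive field on the input at this output position is [3 7 -4 / 1 7 -1 / 7 3 8]. Elementwise product with the kernel and sum: 3·3 + 7·1 + 1·2 + 7·3 + -1·-2 + 3·-1 + 8·3.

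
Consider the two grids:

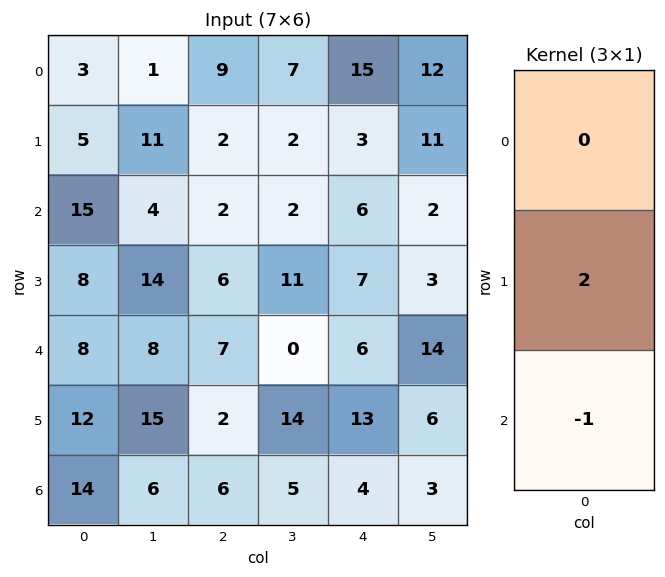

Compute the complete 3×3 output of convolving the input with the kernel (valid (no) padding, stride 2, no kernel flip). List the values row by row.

Output[0,0]: The receptive field on the input at this output position is [3 / 5 / 15]. Elementwise product with the kernel and sum: 5·2 + 15·-1.
Output[0,1]: The receptive field on the input at this output position is [9 / 2 / 2]. Elementwise product with the kernel and sum: 2·2 + 2·-1.

-5 2 0
8 5 8
10 -2 22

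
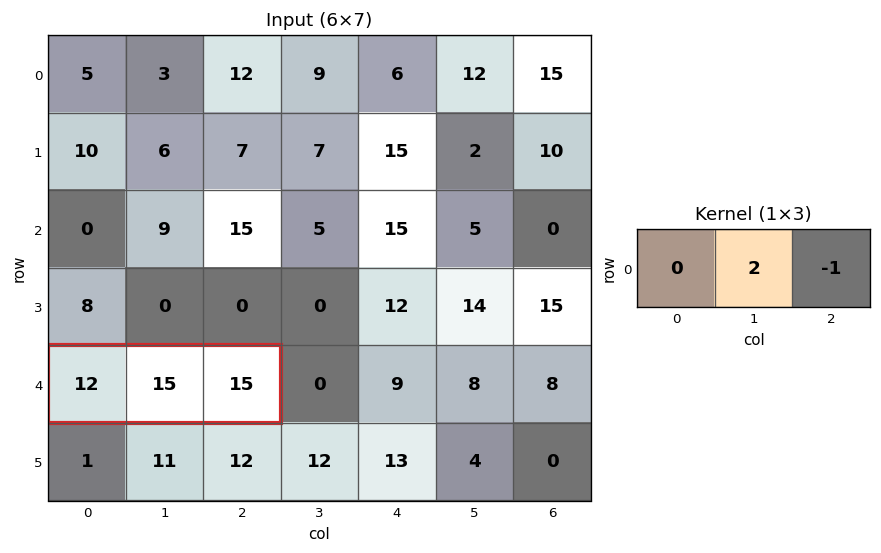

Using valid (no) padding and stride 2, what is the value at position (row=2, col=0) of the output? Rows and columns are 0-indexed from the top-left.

15

The receptive field on the input at this output position is [12 15 15]. Elementwise product with the kernel and sum: 15·2 + 15·-1.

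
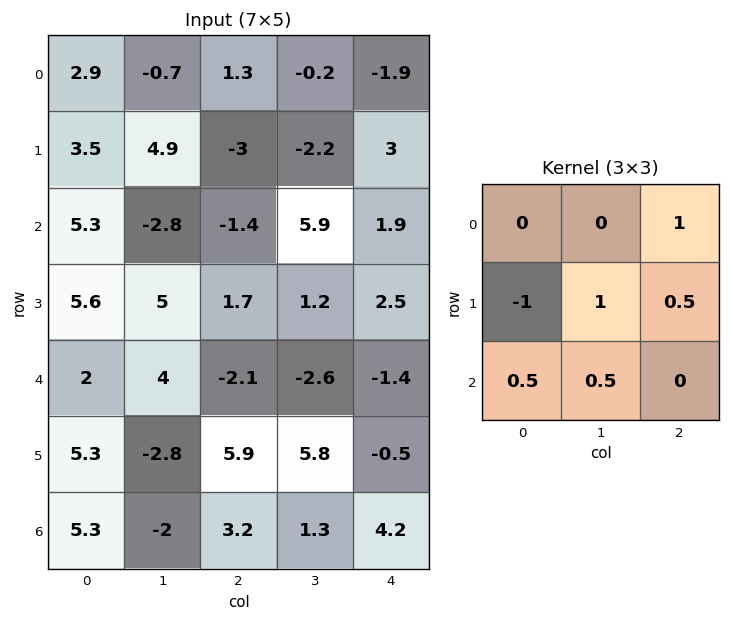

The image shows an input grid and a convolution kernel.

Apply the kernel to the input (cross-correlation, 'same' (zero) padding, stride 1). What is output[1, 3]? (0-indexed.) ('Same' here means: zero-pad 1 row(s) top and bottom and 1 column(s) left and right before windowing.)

The receptive field on the zero-padded input at this output position is [1.3 -0.2 -1.9 / -3 -2.2 3 / -1.4 5.9 1.9]. Elementwise product with the kernel and sum: -1.9·1 + -3·-1 + -2.2·1 + 3·0.5 + -1.4·0.5 + 5.9·0.5.

2.65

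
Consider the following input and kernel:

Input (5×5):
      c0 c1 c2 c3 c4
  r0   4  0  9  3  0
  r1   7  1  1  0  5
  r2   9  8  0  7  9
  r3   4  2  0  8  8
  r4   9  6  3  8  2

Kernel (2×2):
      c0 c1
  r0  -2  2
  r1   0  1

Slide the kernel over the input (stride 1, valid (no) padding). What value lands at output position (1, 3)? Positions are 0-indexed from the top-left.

The receptive field on the input at this output position is [0 5 / 7 9]. Elementwise product with the kernel and sum: 0·-2 + 5·2 + 9·1.

19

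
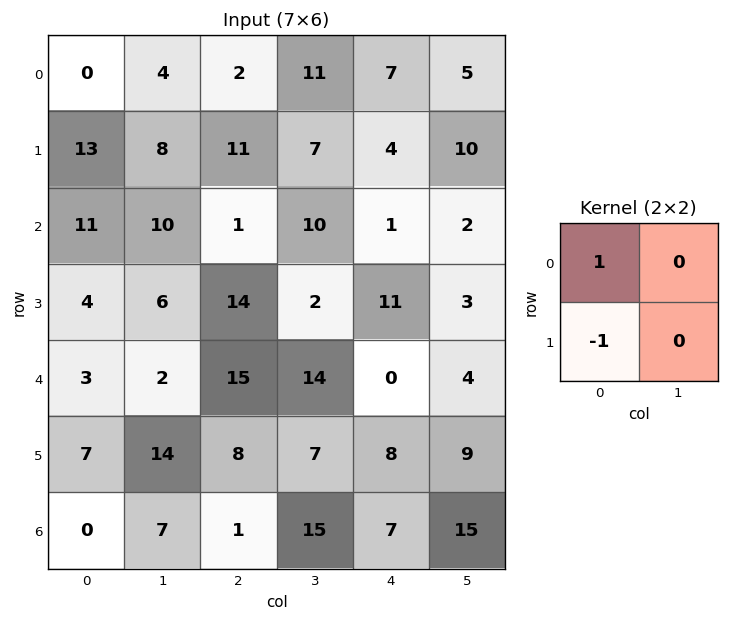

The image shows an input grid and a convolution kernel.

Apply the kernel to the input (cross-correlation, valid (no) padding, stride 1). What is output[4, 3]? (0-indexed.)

The receptive field on the input at this output position is [14 0 / 7 8]. Elementwise product with the kernel and sum: 14·1 + 7·-1.

7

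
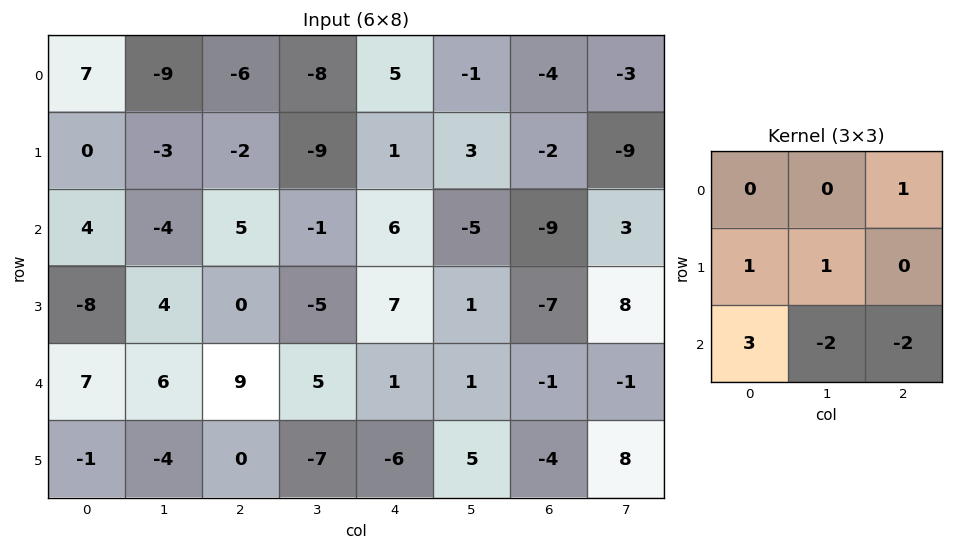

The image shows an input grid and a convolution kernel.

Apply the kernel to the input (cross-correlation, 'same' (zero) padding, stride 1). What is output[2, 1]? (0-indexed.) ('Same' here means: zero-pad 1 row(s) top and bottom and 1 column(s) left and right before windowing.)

-34

The receptive field on the zero-padded input at this output position is [0 -3 -2 / 4 -4 5 / -8 4 0]. Elementwise product with the kernel and sum: -2·1 + 4·1 + -4·1 + -8·3 + 4·-2 + 0·-2.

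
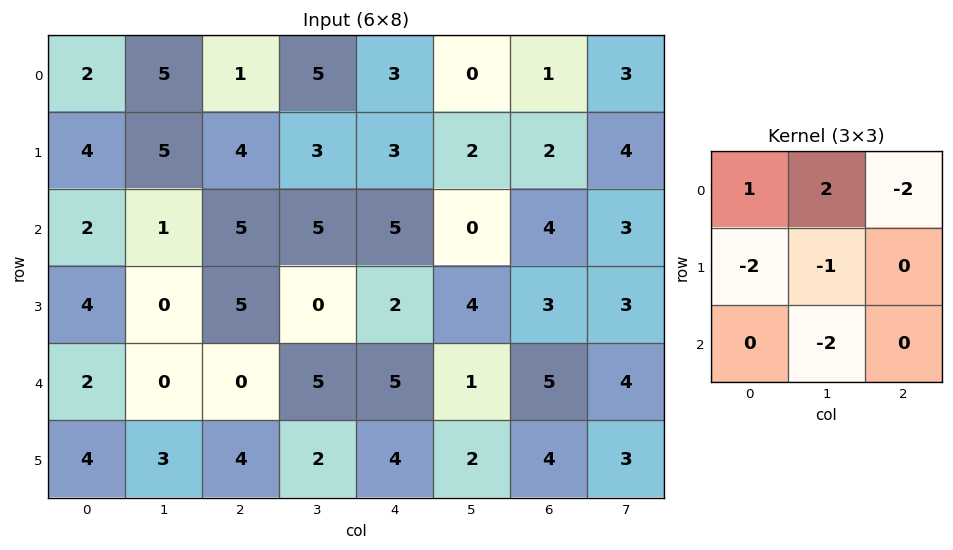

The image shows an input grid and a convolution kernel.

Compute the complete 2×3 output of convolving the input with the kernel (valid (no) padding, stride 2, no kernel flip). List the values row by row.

-5 -16 -7
-14 -15 -13

Output[0,0]: The receptive field on the input at this output position is [2 5 1 / 4 5 4 / 2 1 5]. Elementwise product with the kernel and sum: 2·1 + 5·2 + 1·-2 + 4·-2 + 5·-1 + 1·-2.
Output[0,1]: The receptive field on the input at this output position is [1 5 3 / 4 3 3 / 5 5 5]. Elementwise product with the kernel and sum: 1·1 + 5·2 + 3·-2 + 4·-2 + 3·-1 + 5·-2.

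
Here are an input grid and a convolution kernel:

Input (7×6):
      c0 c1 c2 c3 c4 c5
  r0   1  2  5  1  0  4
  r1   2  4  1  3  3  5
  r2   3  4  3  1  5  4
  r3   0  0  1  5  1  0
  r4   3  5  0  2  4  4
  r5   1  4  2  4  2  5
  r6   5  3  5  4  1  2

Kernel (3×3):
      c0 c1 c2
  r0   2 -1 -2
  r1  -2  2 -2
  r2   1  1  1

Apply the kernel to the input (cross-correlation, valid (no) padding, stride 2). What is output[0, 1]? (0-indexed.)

16

The receptive field on the input at this output position is [5 1 0 / 1 3 3 / 3 1 5]. Elementwise product with the kernel and sum: 5·2 + 1·-1 + 0·-2 + 1·-2 + 3·2 + 3·-2 + 3·1 + 1·1 + 5·1.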